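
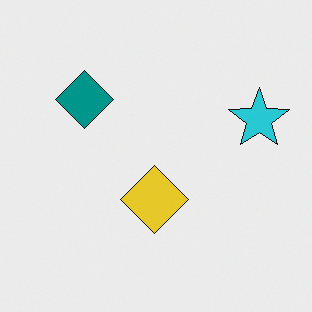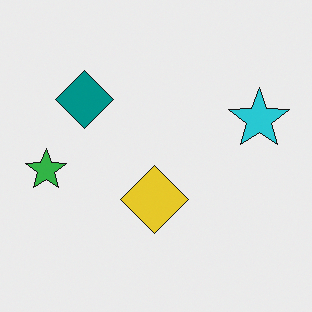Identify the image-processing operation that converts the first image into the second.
The second image is the first overlaid with an additional green star.

A green star appears in the second image that is absent from the first.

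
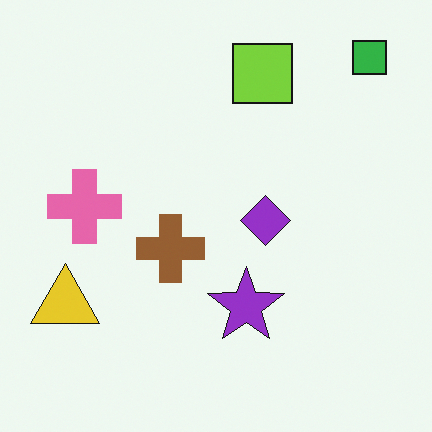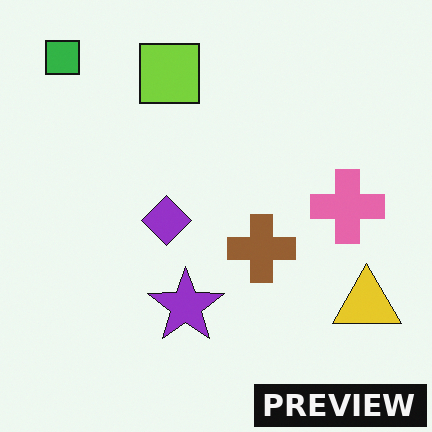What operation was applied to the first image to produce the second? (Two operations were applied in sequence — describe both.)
Flipped horizontally (left ↔ right), then watermarked with the text "PREVIEW" in the lower-right corner.

The green square is in the top-right of the first image and the top-left of the second — shapes on opposite sides of the vertical midline have swapped in a mirror flip. A dark label reading "PREVIEW" appears in the lower-right corner.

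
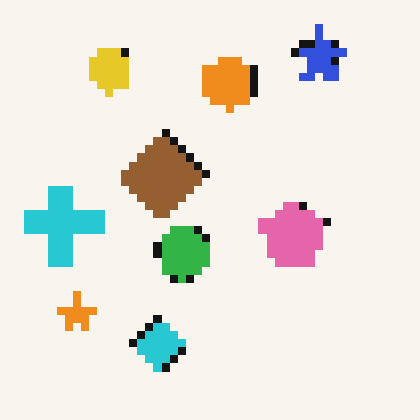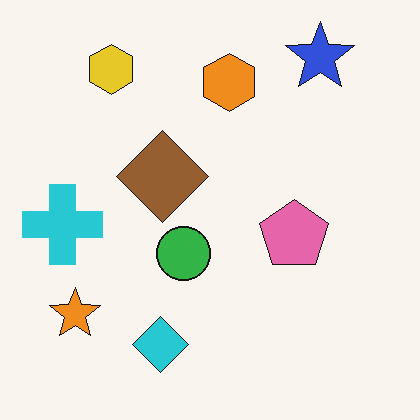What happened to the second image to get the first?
It was pixelated into visible square blocks.

Shapes are reduced to large square blocks; fine edges and outlines are lost — a downscale-then-upscale (mosaic) effect.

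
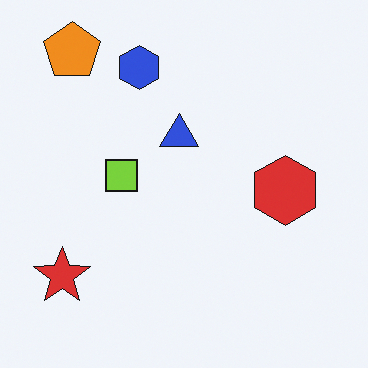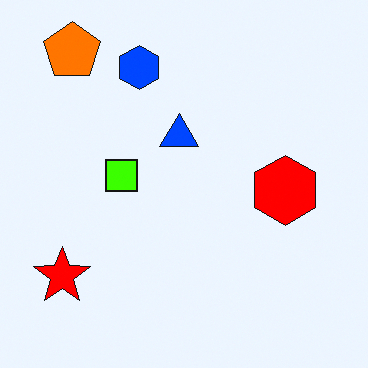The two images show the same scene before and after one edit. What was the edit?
The transformation is: made much more vivid (saturation change).

All colors are more vivid — a global saturation change.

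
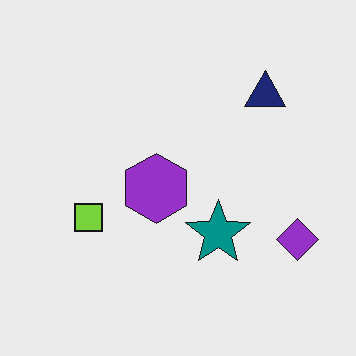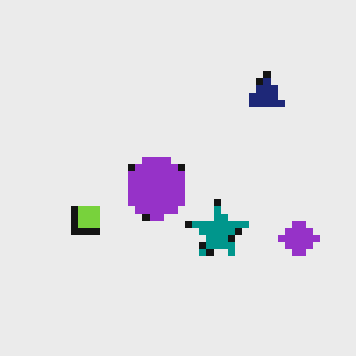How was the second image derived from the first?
This is the original image moderately pixelated.

Shapes are reduced to large square blocks; fine edges and outlines are lost — a downscale-then-upscale (mosaic) effect.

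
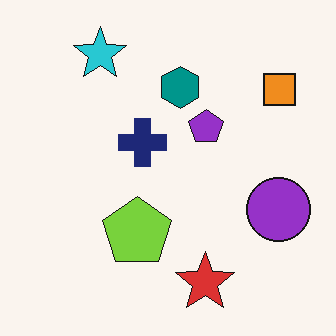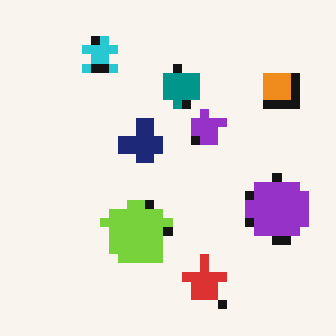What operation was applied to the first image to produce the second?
This is the original image coarsely pixelated.

Shapes are reduced to large square blocks; fine edges and outlines are lost — a downscale-then-upscale (mosaic) effect.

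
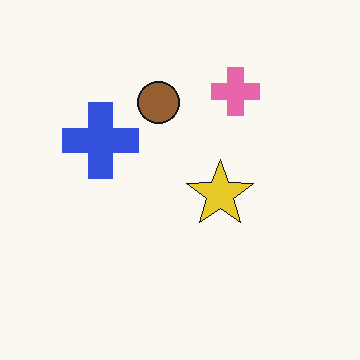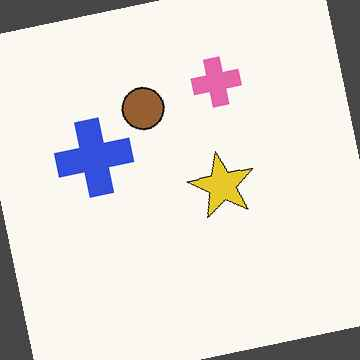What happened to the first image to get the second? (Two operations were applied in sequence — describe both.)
Rotated counter-clockwise by a slight angle, then JPEG-compressed with visible artifacts.

Every shape is tilted by the same angle and the image corners show triangular fill wedges — a whole-image rotation by a non-right angle. Blocky 8×8 compression artifacts appear around shape edges and the flat background shows ringing — characteristic JPEG degradation.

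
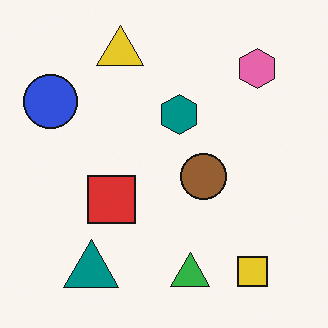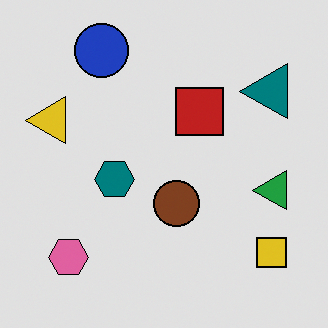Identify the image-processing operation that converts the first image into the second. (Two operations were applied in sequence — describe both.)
Transposed (reflected across the top-left ↔ bottom-right diagonal), then posterized to a reduced palette.

Shapes have swapped their row and column positions — what was in the top-right is now in the bottom-left — a diagonal reflection. Each flat color has snapped to a coarser quantized level — most visibly, the near-white background has dropped to a flat grey.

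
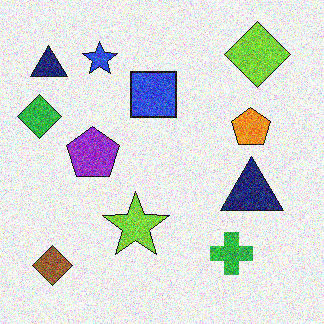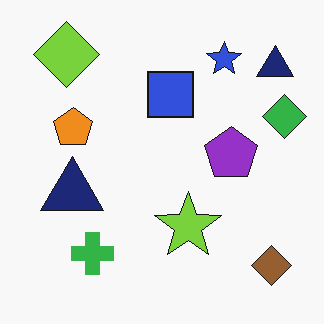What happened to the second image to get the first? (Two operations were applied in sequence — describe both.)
This is the original image degraded with heavy additive noise, then flipped horizontally (left ↔ right).

Random speckle covers the whole image, including the flat background. The green diamond is in the right of the second image and the left of the first — shapes on opposite sides of the vertical midline have swapped in a mirror flip.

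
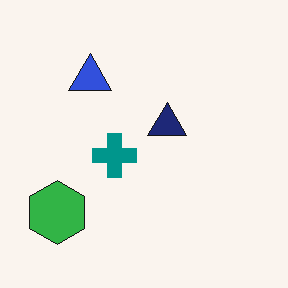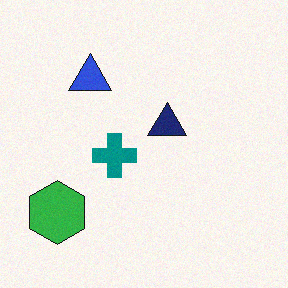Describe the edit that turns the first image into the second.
The second image is the first degraded with subtle gaussian noise.

Random speckle covers the whole image, including the flat background.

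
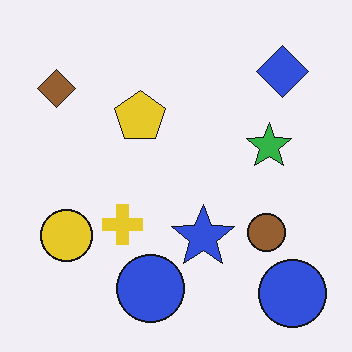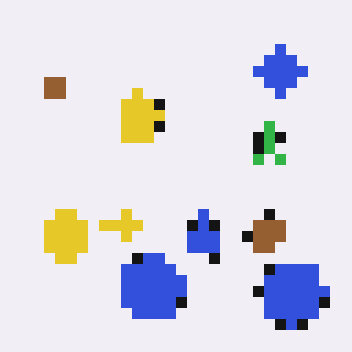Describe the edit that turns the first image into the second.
The second image is the first heavily pixelated into large blocks.

Shapes are reduced to large square blocks; fine edges and outlines are lost — a downscale-then-upscale (mosaic) effect.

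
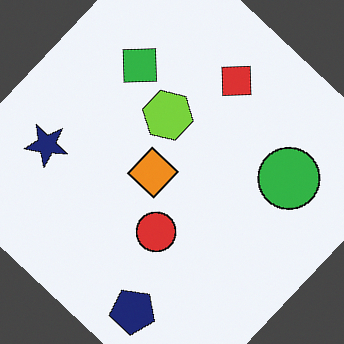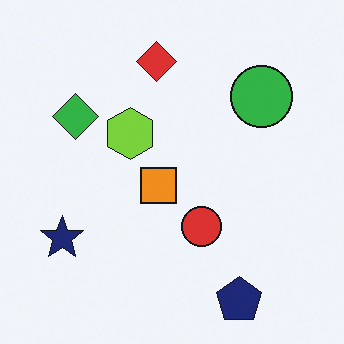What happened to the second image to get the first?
Rotated clockwise by a large amount — several tens of degrees.

Every shape is tilted by the same angle and the image corners show triangular fill wedges — a whole-image rotation by a non-right angle.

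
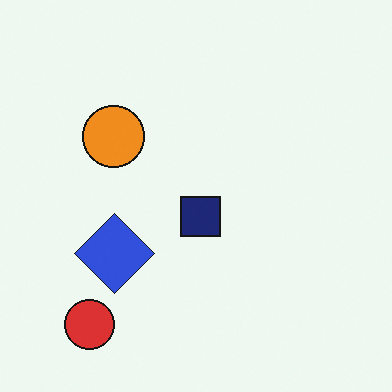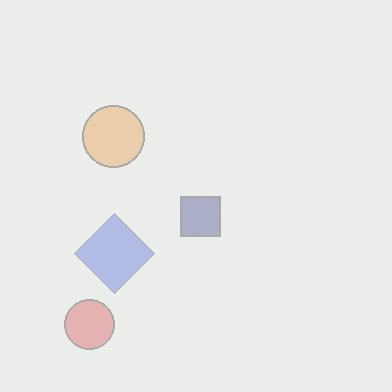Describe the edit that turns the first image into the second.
The transformation is: washed out (contrast reduced).

Tones are pushed toward mid-grey across the whole image — a global contrast change.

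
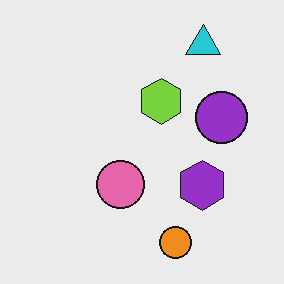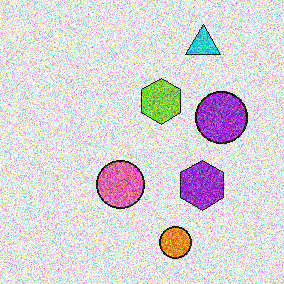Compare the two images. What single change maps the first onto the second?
This is the original image degraded with a thick layer of grain.

Random speckle covers the whole image, including the flat background.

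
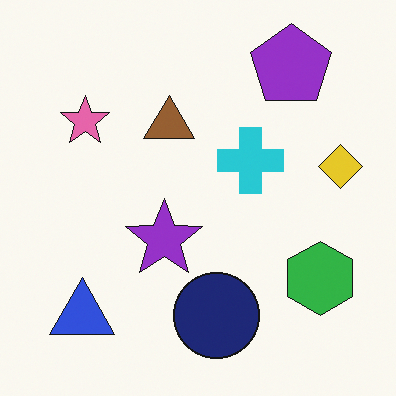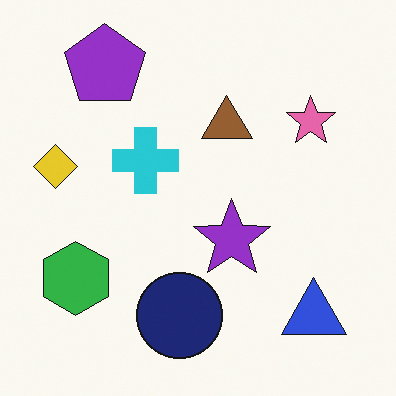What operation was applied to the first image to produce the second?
Flipped horizontally (left ↔ right).

The yellow diamond is in the right of the first image and the left of the second — shapes on opposite sides of the vertical midline have swapped in a mirror flip.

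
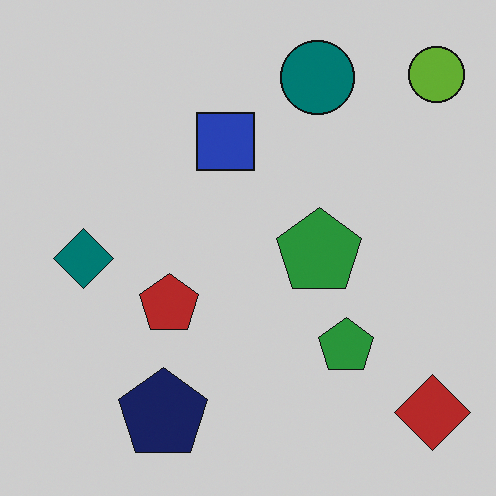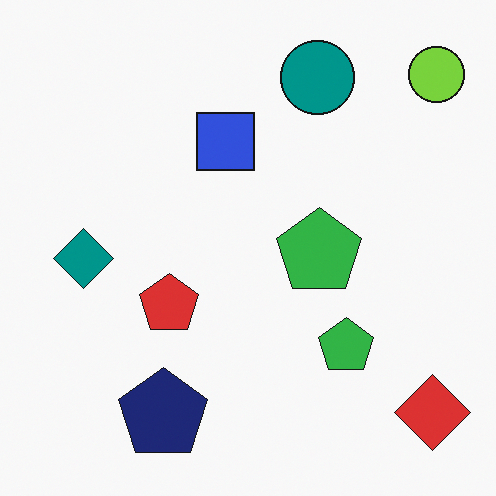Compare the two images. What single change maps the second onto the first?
It was darkened a little.

Every pixel — background and shapes alike — is uniformly darkened.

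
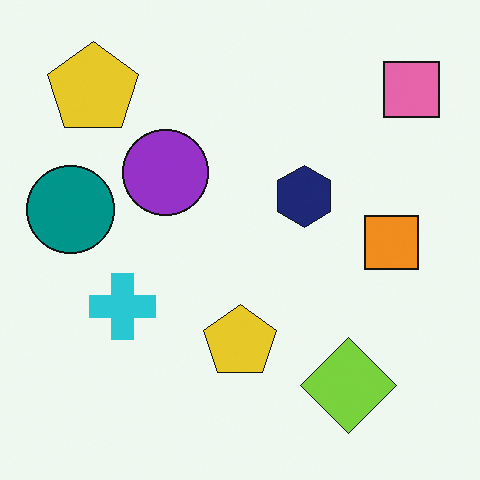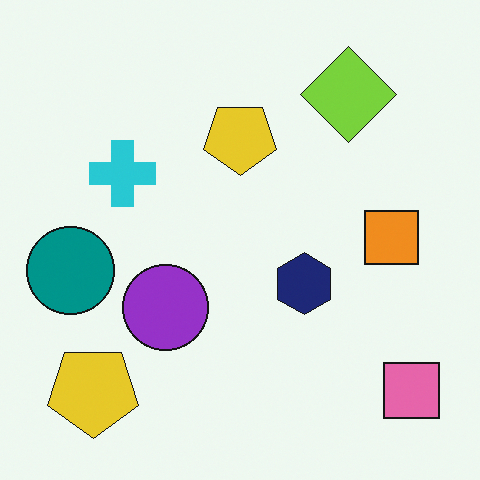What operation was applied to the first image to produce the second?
The transformation is: flipped vertically (top ↔ bottom).

The pink square is in the top-right of the first image and the bottom-right of the second — shapes on opposite sides of the horizontal midline have swapped in a mirror flip.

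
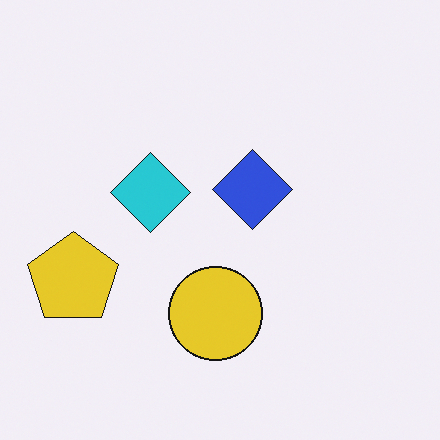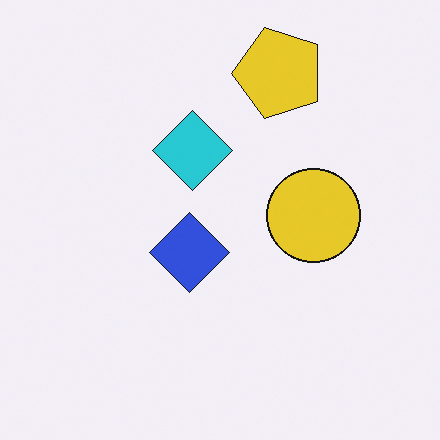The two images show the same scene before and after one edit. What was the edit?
The image was transposed (reflected across the top-left ↔ bottom-right diagonal).

Shapes have swapped their row and column positions — what was in the top-right is now in the bottom-left — a diagonal reflection.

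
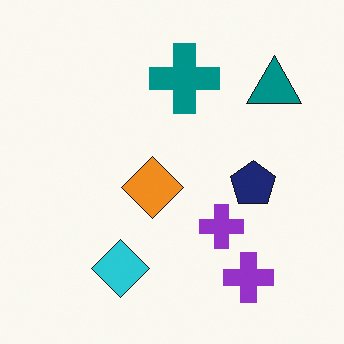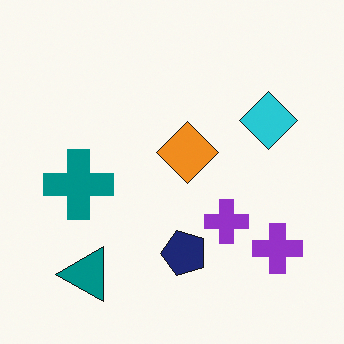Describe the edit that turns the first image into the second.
This is the original image transposed (reflected across the top-left ↔ bottom-right diagonal).

Shapes have swapped their row and column positions — what was in the top-right is now in the bottom-left — a diagonal reflection.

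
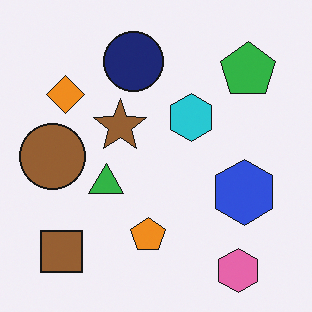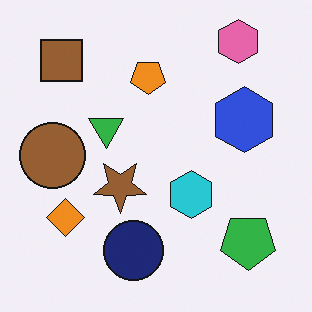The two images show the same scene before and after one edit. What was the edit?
The second image is the first flipped vertically (top ↔ bottom).

The pink hexagon is in the bottom-right of the first image and the top-right of the second — shapes on opposite sides of the horizontal midline have swapped in a mirror flip.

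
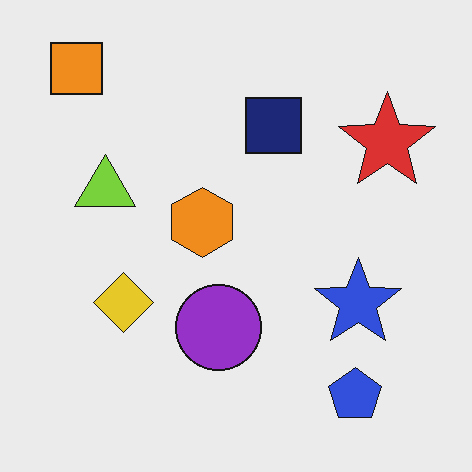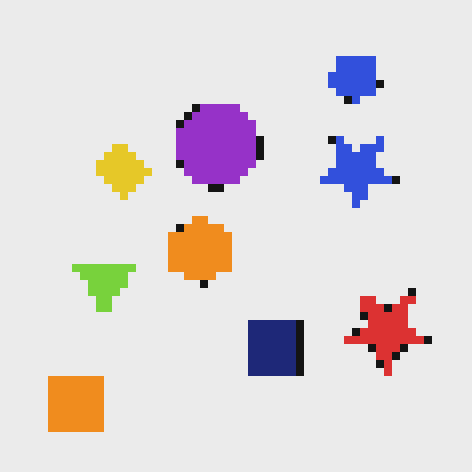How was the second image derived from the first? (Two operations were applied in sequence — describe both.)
The second image is the first pixelated into visible square blocks, then flipped vertically (top ↔ bottom).

Shapes are reduced to large square blocks; fine edges and outlines are lost — a downscale-then-upscale (mosaic) effect. The orange square is in the top-left of the first image and the bottom-left of the second — shapes on opposite sides of the horizontal midline have swapped in a mirror flip.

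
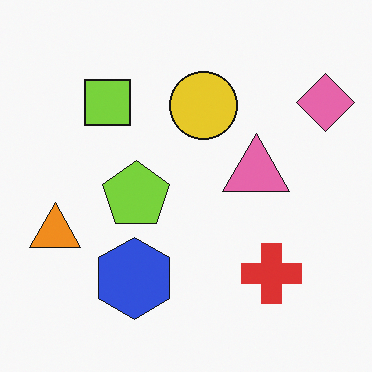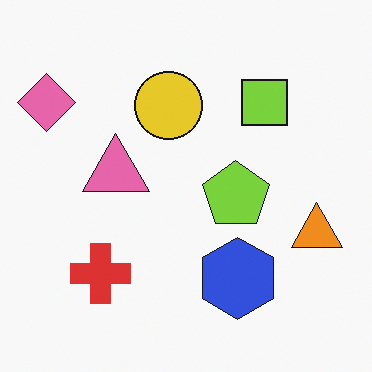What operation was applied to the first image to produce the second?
This is the original image flipped horizontally (left ↔ right).

The pink diamond is in the top-right of the first image and the top-left of the second — shapes on opposite sides of the vertical midline have swapped in a mirror flip.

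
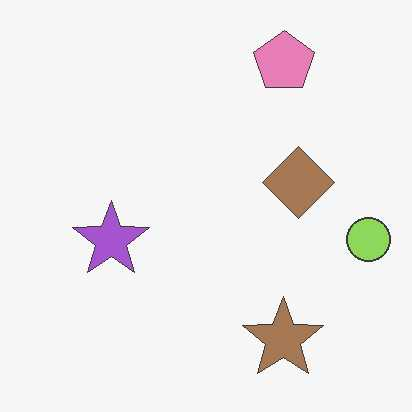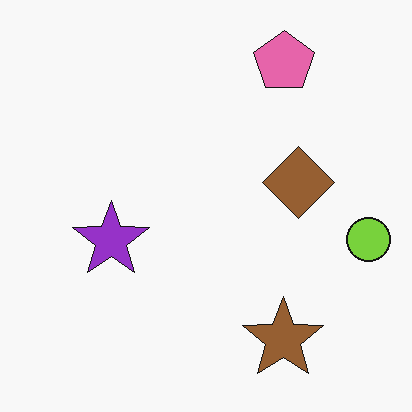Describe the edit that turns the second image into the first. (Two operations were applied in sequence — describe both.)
The first image is the second given slightly reduced contrast, then JPEG-compressed with visible artifacts.

Tones are pushed toward mid-grey across the whole image — a global contrast change. Blocky 8×8 compression artifacts appear around shape edges and the flat background shows ringing — characteristic JPEG degradation.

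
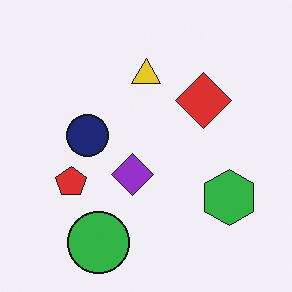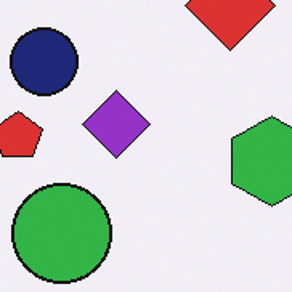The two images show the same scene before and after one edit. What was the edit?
The second image is the first cropped to a modestly smaller region and rescaled.

The visible shapes are larger and the field of view is narrower; shapes near the original edges may be partly or wholly outside the frame — a crop-and-rescale.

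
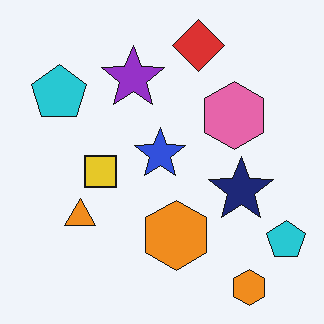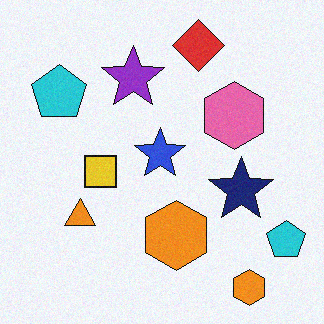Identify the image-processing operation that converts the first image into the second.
The transformation is: degraded with subtle gaussian noise.

Random speckle covers the whole image, including the flat background.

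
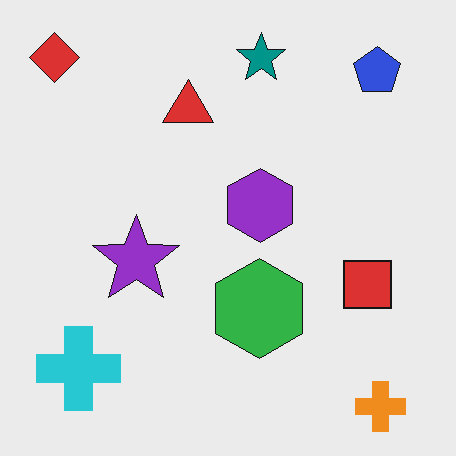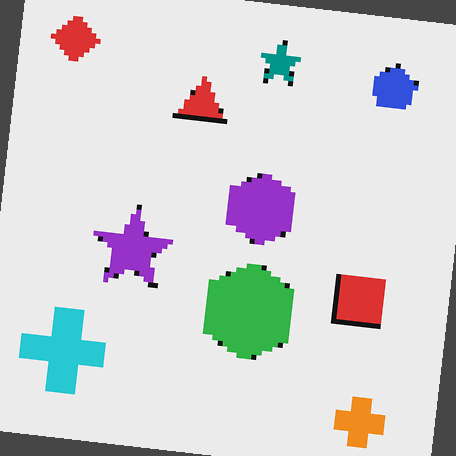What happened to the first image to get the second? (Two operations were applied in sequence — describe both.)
The transformation is: mildly pixelated, then rotated clockwise by a slight angle.

Shapes are reduced to large square blocks; fine edges and outlines are lost — a downscale-then-upscale (mosaic) effect. Every shape is tilted by the same angle and the image corners show triangular fill wedges — a whole-image rotation by a non-right angle.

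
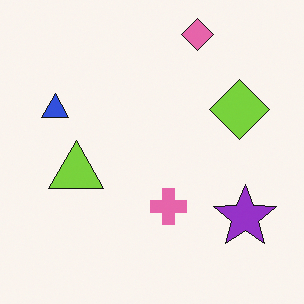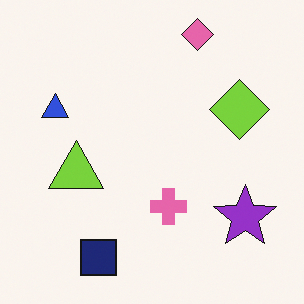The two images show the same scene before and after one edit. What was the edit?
This is the original image overlaid with an additional navy square.

A navy square appears in the second image that is absent from the first.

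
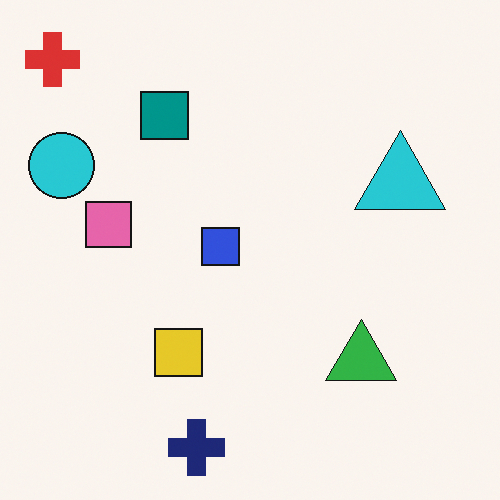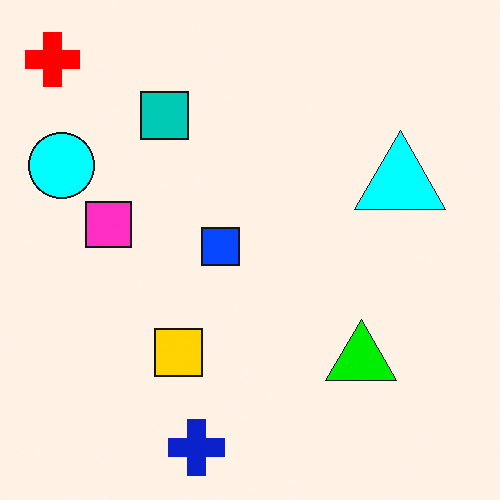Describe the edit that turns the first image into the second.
Heavily oversaturated.

All colors are more vivid — a global saturation change.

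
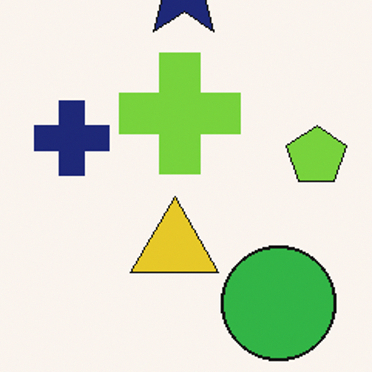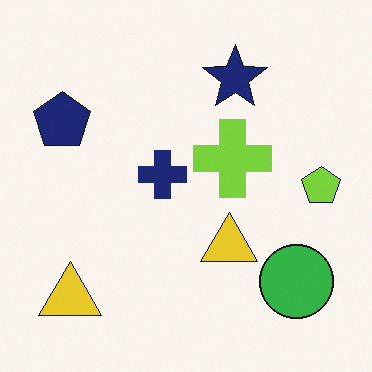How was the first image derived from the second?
Cropped to a modestly smaller region and rescaled.

The visible shapes are larger and the field of view is narrower; shapes near the original edges may be partly or wholly outside the frame — a crop-and-rescale.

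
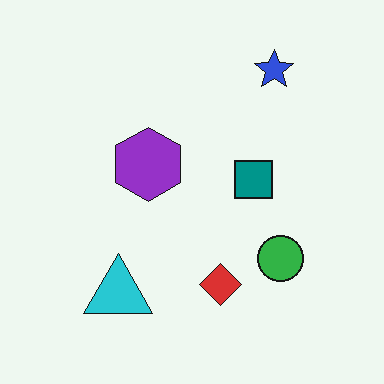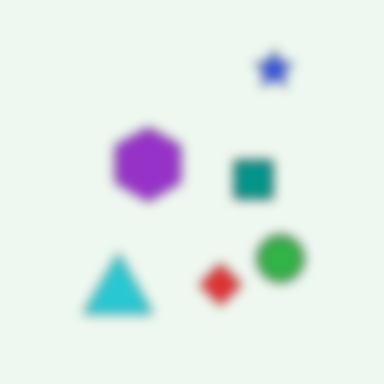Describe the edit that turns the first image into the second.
This is the original image strongly gaussian-blurred.

Shape edges and outlines are uniformly softened across the whole image.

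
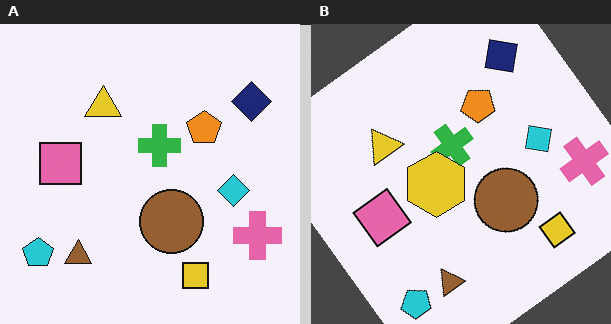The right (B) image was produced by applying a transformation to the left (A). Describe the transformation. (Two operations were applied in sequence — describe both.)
It was rotated counter-clockwise by a large amount — several tens of degrees, then overlaid with an additional yellow hexagon.

Every shape is tilted by the same angle and the image corners show triangular fill wedges — a whole-image rotation by a non-right angle. A yellow hexagon appears in the right (B) image that is absent from the left (A).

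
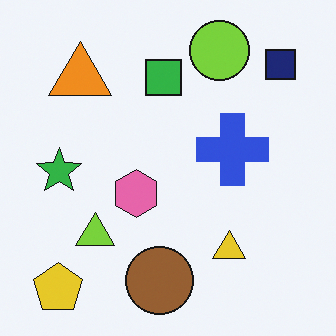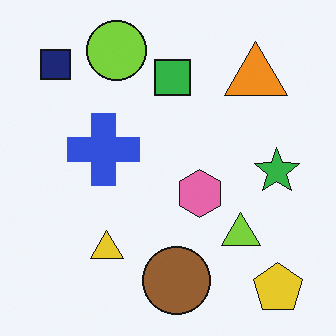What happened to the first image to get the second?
The second image is the first flipped horizontally (left ↔ right).

The navy square is in the top-right of the first image and the top-left of the second — shapes on opposite sides of the vertical midline have swapped in a mirror flip.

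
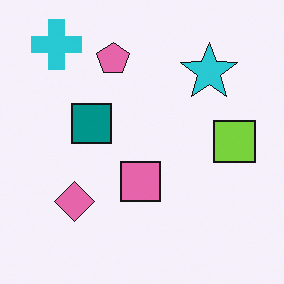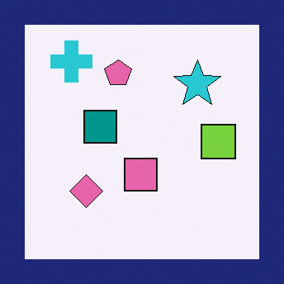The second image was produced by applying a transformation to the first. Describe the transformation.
The second image is the first framed with a navy border.

A solid navy frame runs around the edge of the second image, with the content slightly shrunk inside it.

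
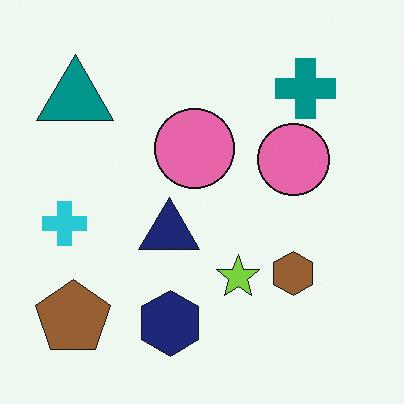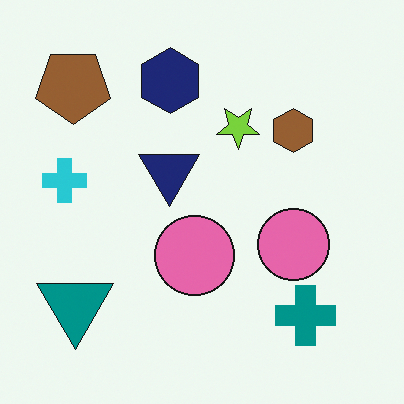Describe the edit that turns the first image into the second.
The second image is the first flipped vertically (top ↔ bottom).

The navy hexagon is in the bottom of the first image and the top of the second — shapes on opposite sides of the horizontal midline have swapped in a mirror flip.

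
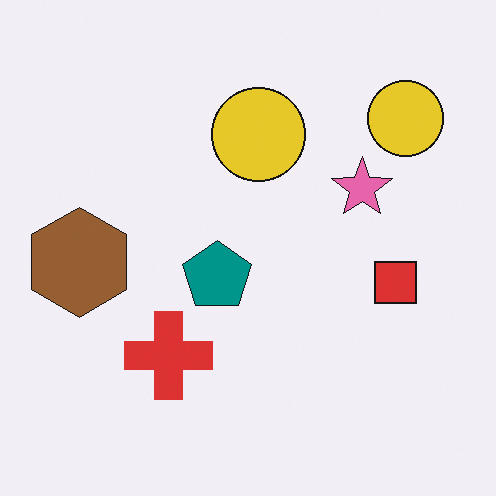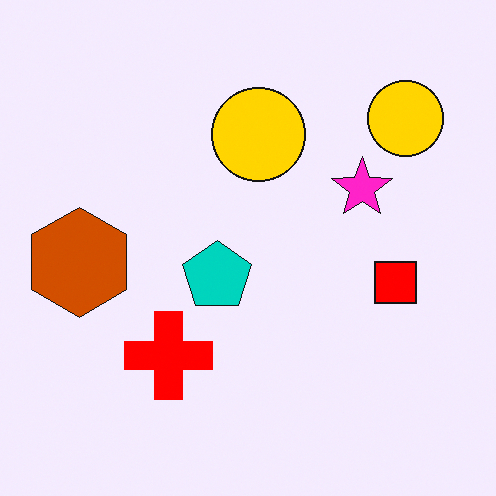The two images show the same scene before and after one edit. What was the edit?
It was heavily oversaturated.

All colors are more vivid — a global saturation change.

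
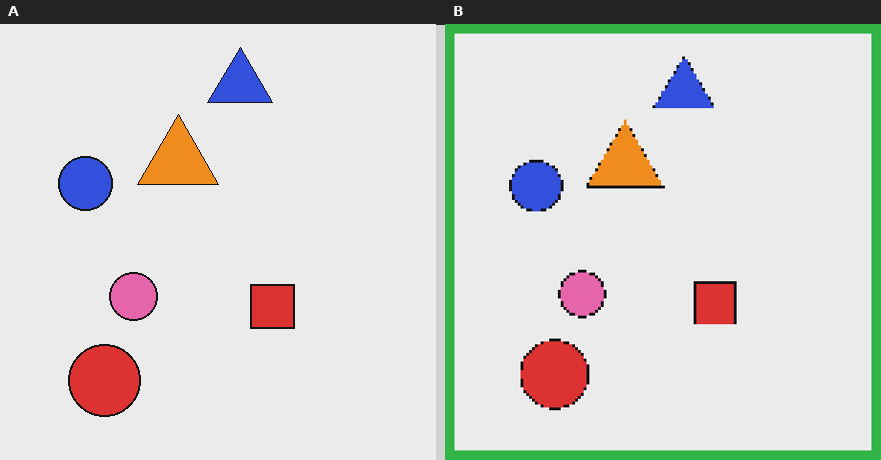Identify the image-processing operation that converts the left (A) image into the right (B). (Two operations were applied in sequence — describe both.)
Mildly pixelated, then framed with a green border.

Shapes are reduced to large square blocks; fine edges and outlines are lost — a downscale-then-upscale (mosaic) effect. A solid green frame runs around the edge of the right (B) image, with the content slightly shrunk inside it.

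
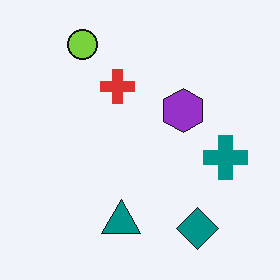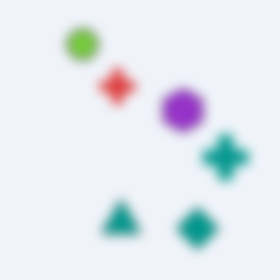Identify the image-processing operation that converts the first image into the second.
It was heavily blurred.

Shape edges and outlines are uniformly softened across the whole image.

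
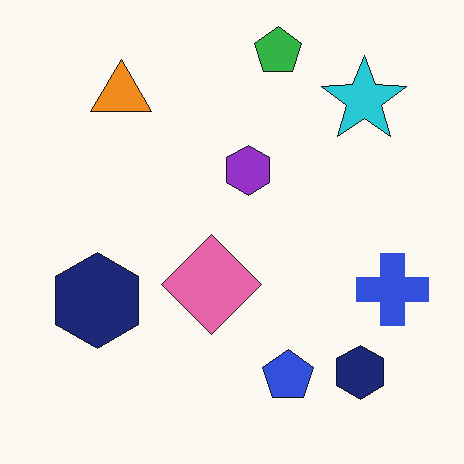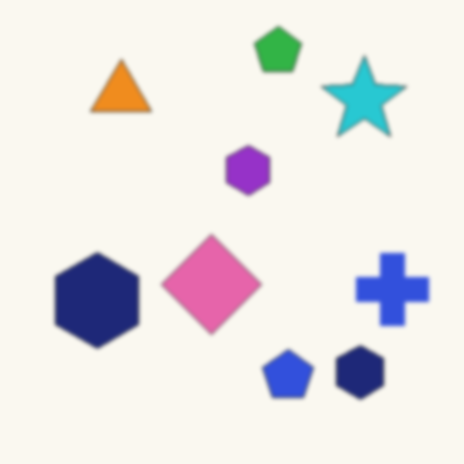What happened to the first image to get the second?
The transformation is: slightly softened.

Shape edges and outlines are uniformly softened across the whole image.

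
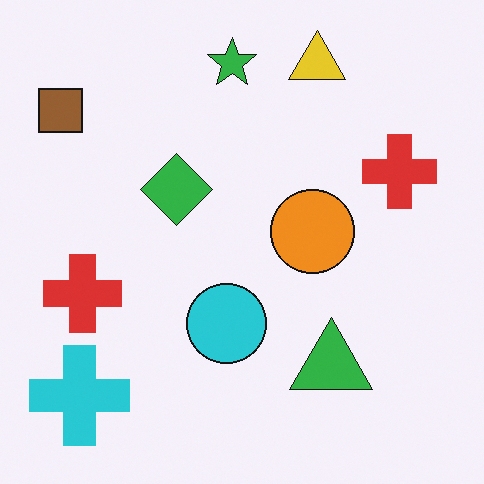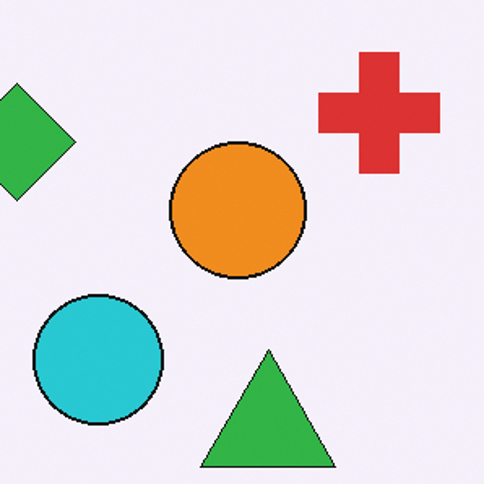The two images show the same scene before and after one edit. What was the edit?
The second image is the first cropped tightly and scaled back up.

The visible shapes are larger and the field of view is narrower; shapes near the original edges may be partly or wholly outside the frame — a crop-and-rescale.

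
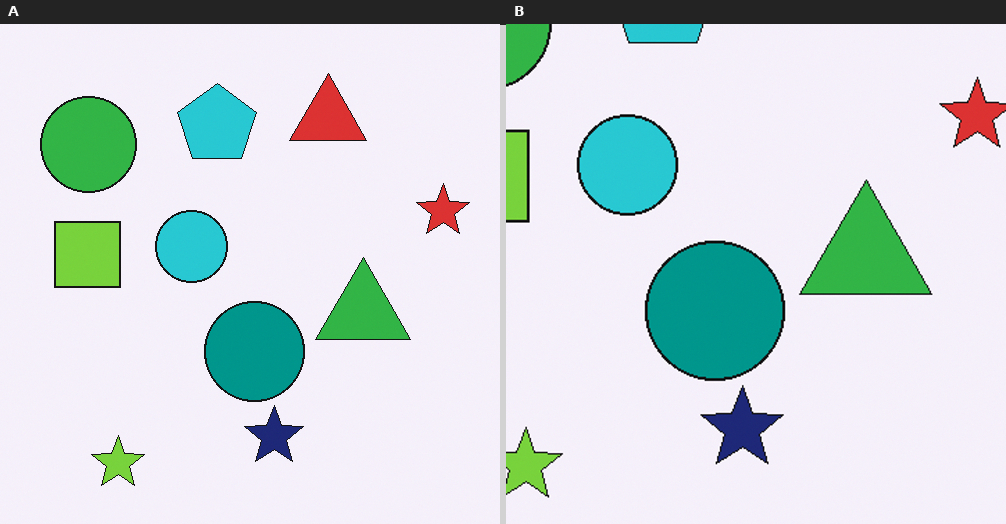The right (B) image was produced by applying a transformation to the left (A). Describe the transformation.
It was cropped slightly and scaled back up.

The visible shapes are larger and the field of view is narrower; shapes near the original edges may be partly or wholly outside the frame — a crop-and-rescale.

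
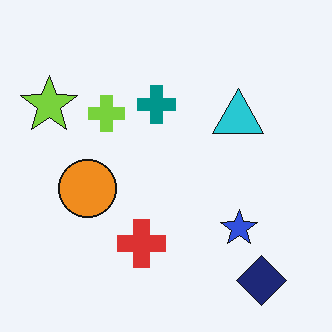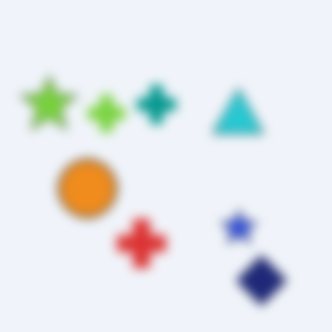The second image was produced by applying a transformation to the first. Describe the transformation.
The image was heavily blurred.

Shape edges and outlines are uniformly softened across the whole image.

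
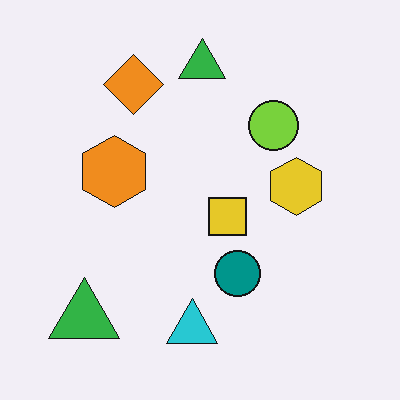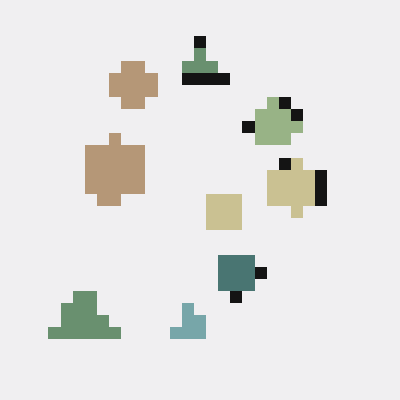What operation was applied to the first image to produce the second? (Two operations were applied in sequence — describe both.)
The second image is the first made much more muted (saturation change), then coarsely pixelated.

All colors are more muted and greyish — a global saturation change. Shapes are reduced to large square blocks; fine edges and outlines are lost — a downscale-then-upscale (mosaic) effect.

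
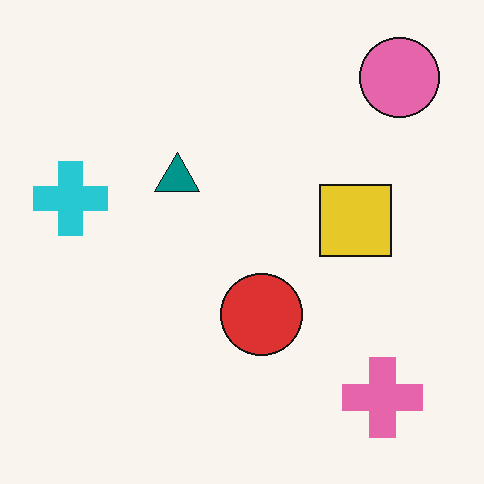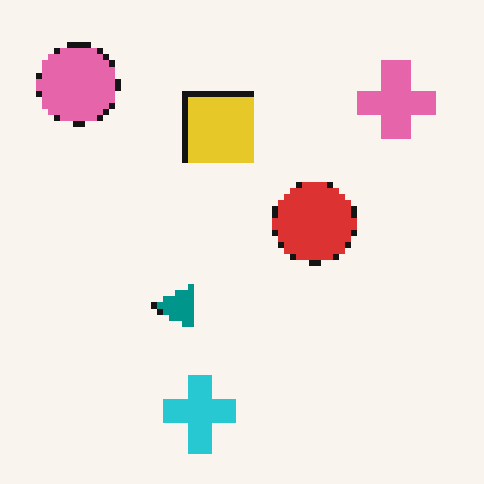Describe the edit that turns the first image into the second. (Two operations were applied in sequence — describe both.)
Rotated 90° counter-clockwise, then pixelated into visible square blocks.

The pink circle sits in the top-right of the first image and the top-left of the second — consistent with a whole-image 90° counter-clockwise rotation. Shapes are reduced to large square blocks; fine edges and outlines are lost — a downscale-then-upscale (mosaic) effect.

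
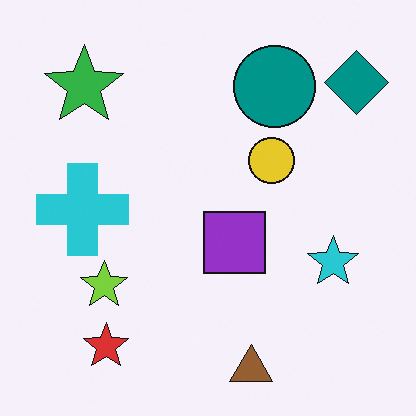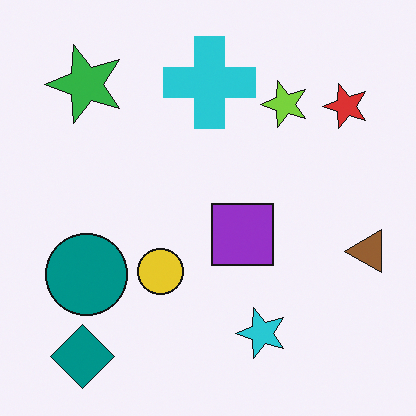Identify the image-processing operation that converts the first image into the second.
The image was transposed (reflected across the top-left ↔ bottom-right diagonal).

Shapes have swapped their row and column positions — what was in the top-right is now in the bottom-left — a diagonal reflection.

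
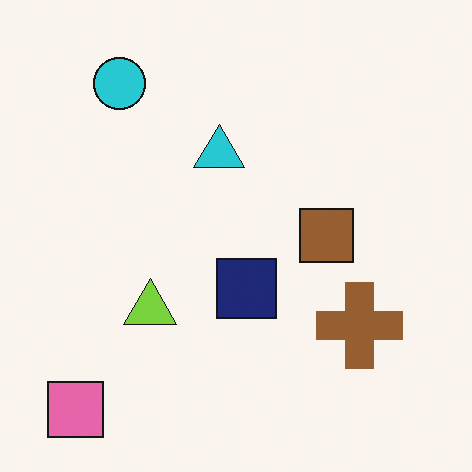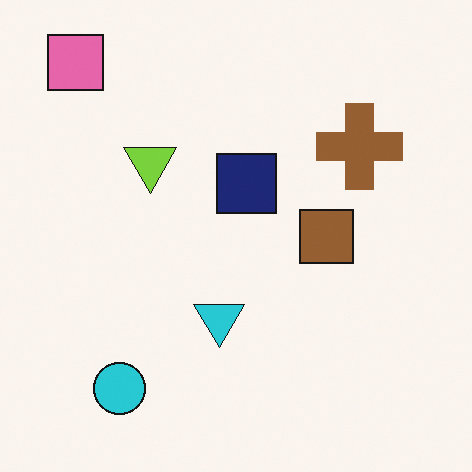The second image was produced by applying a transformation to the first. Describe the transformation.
The image was flipped vertically (top ↔ bottom).

The pink square is in the bottom-left of the first image and the top-left of the second — shapes on opposite sides of the horizontal midline have swapped in a mirror flip.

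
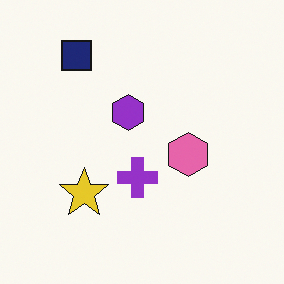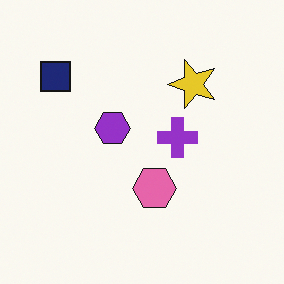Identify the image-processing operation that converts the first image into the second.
The image was transposed (reflected across the top-left ↔ bottom-right diagonal).

Shapes have swapped their row and column positions — what was in the top-right is now in the bottom-left — a diagonal reflection.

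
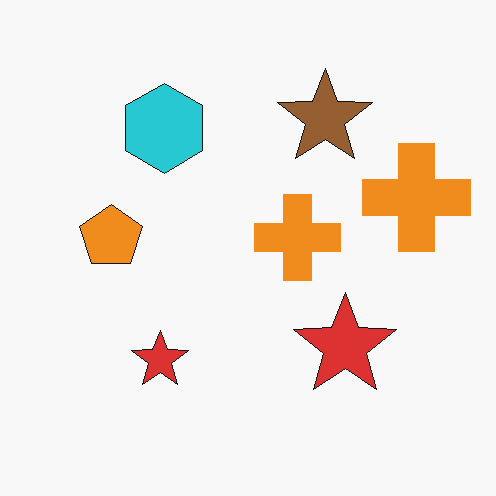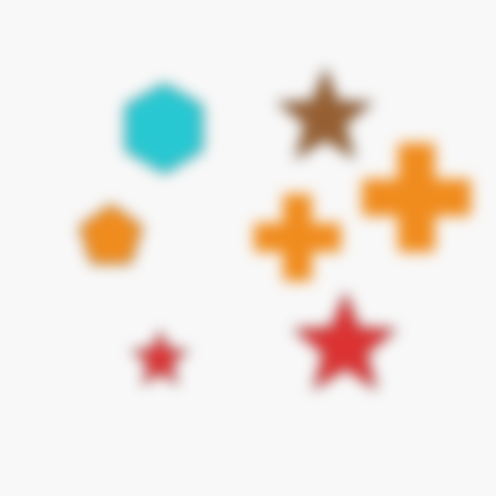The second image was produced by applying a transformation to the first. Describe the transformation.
This is the original image strongly gaussian-blurred.

Shape edges and outlines are uniformly softened across the whole image.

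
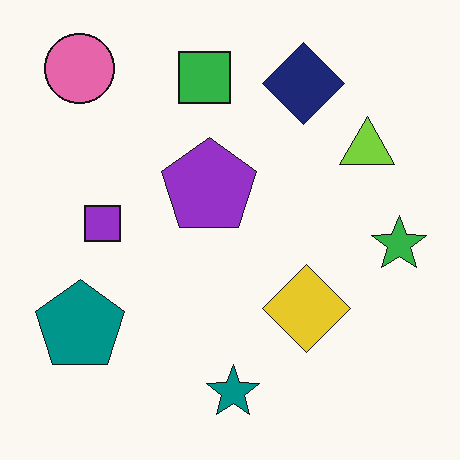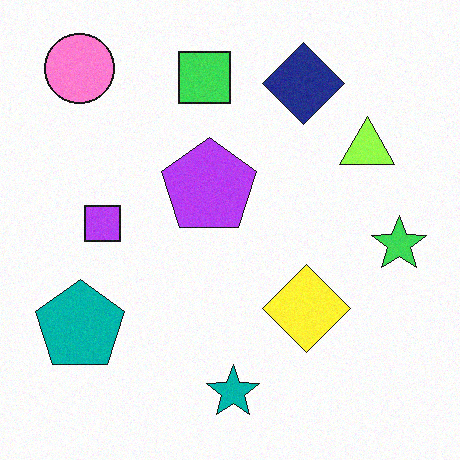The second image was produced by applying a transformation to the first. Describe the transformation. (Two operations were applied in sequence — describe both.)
The image was brightened a little, then degraded with light additive noise.

Every pixel — background and shapes alike — is uniformly brightened. Random speckle covers the whole image, including the flat background.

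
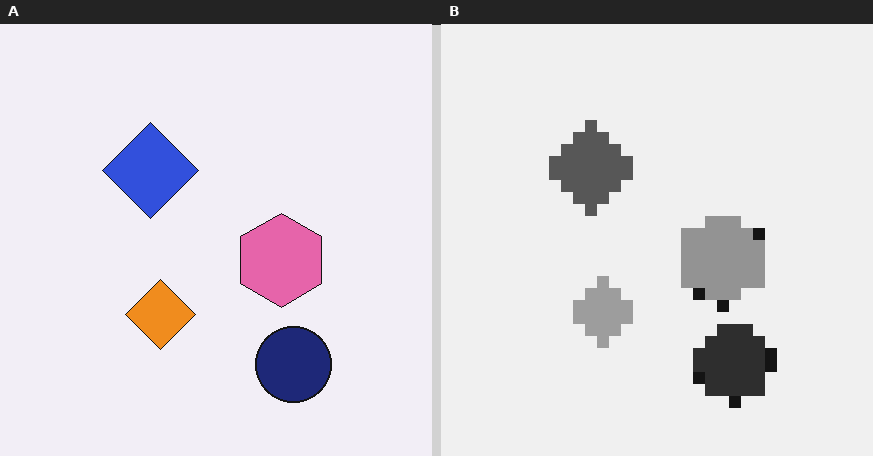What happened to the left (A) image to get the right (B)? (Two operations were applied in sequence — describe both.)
This is the original image converted to grayscale, then coarsely pixelated.

All color is removed — every shape is now a shade of grey. Shapes are reduced to large square blocks; fine edges and outlines are lost — a downscale-then-upscale (mosaic) effect.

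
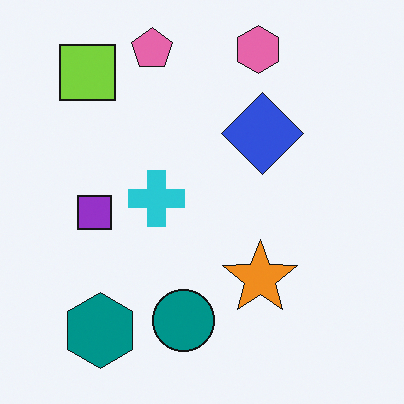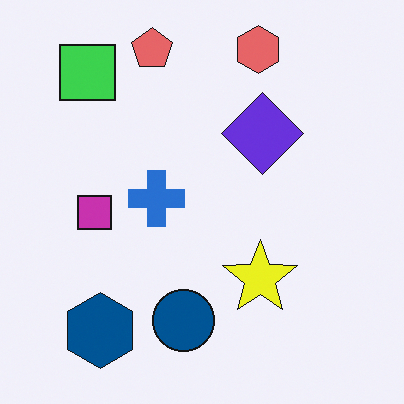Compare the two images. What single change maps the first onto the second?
Hue-shifted by a small amount.

Every shape's color has rotated by the same amount around the hue wheel — a uniform hue shift.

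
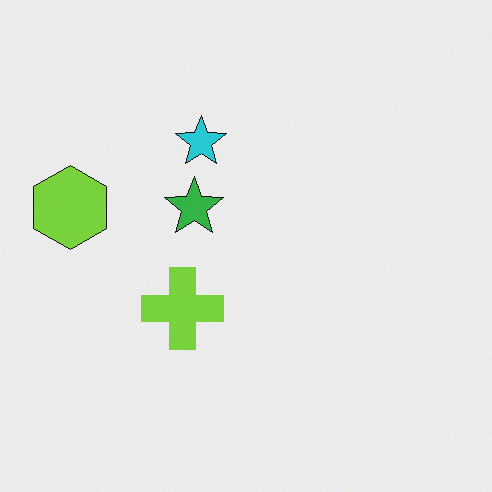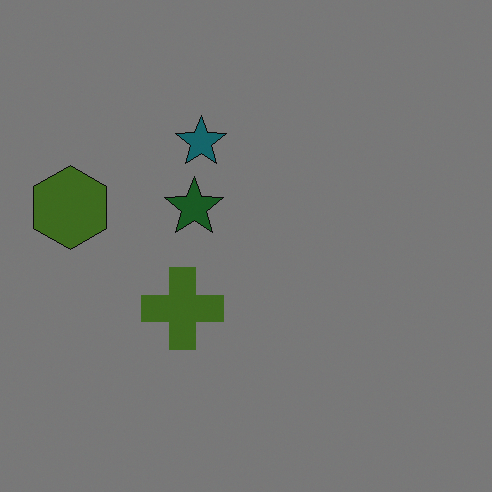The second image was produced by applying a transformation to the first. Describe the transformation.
The second image is the first darkened a lot.

Every pixel — background and shapes alike — is uniformly darkened.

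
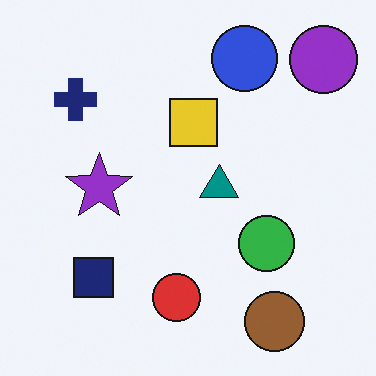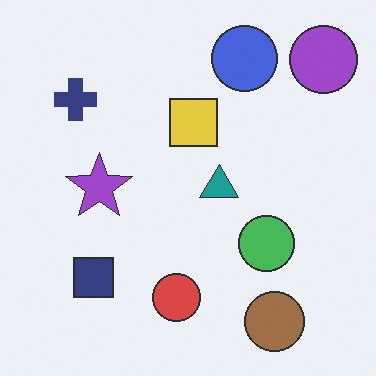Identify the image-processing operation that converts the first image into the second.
It was given slightly reduced contrast.

Tones are pushed toward mid-grey across the whole image — a global contrast change.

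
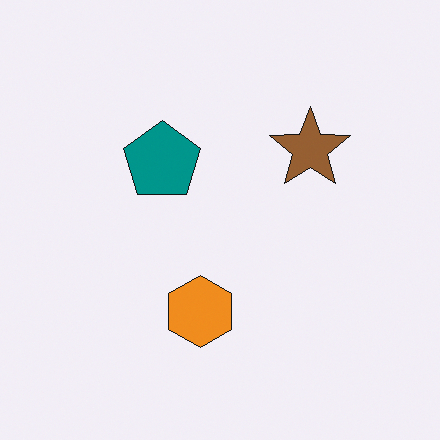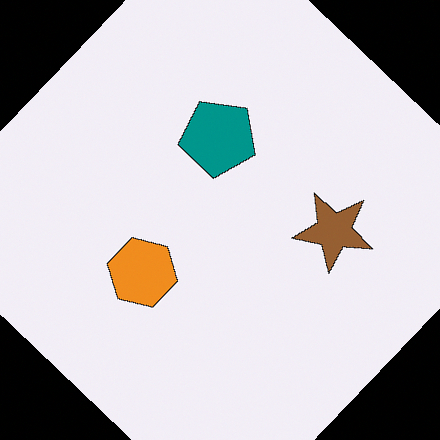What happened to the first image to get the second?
The second image is the first rotated clockwise by a large amount — several tens of degrees.

Every shape is tilted by the same angle and the image corners show triangular fill wedges — a whole-image rotation by a non-right angle.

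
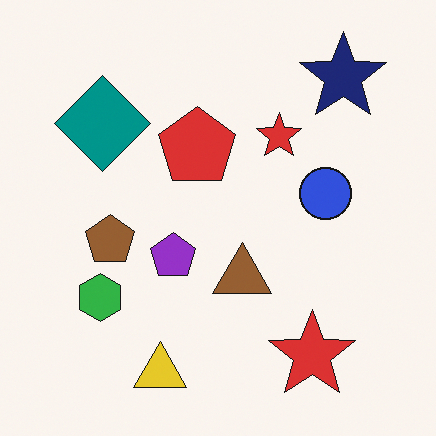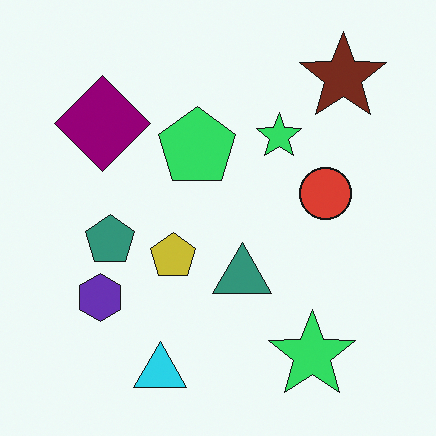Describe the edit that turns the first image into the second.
This is the original image hue-shifted noticeably.

Every shape's color has rotated by the same amount around the hue wheel — a uniform hue shift.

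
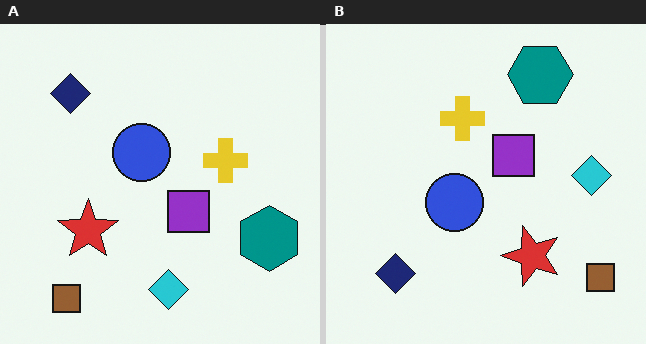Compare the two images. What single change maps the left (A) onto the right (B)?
It was rotated 90° counter-clockwise.

The brown square sits in the bottom-left of the left (A) image and the bottom-right of the right (B) — consistent with a whole-image 90° counter-clockwise rotation.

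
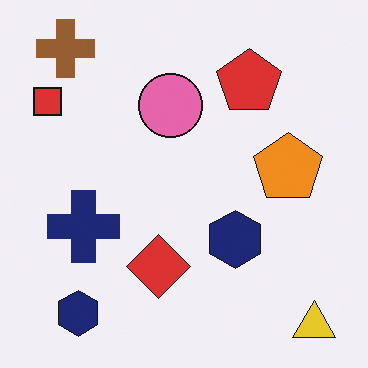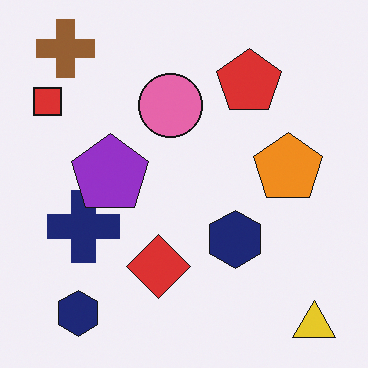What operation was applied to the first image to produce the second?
It was overlaid with an additional purple pentagon.

A purple pentagon appears in the second image that is absent from the first.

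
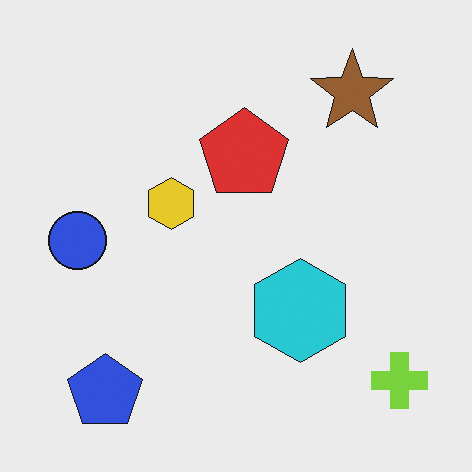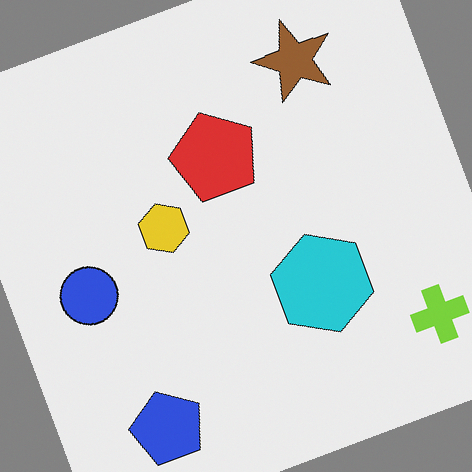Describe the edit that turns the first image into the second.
The second image is the first rotated counter-clockwise by a clearly visible amount.

Every shape is tilted by the same angle and the image corners show triangular fill wedges — a whole-image rotation by a non-right angle.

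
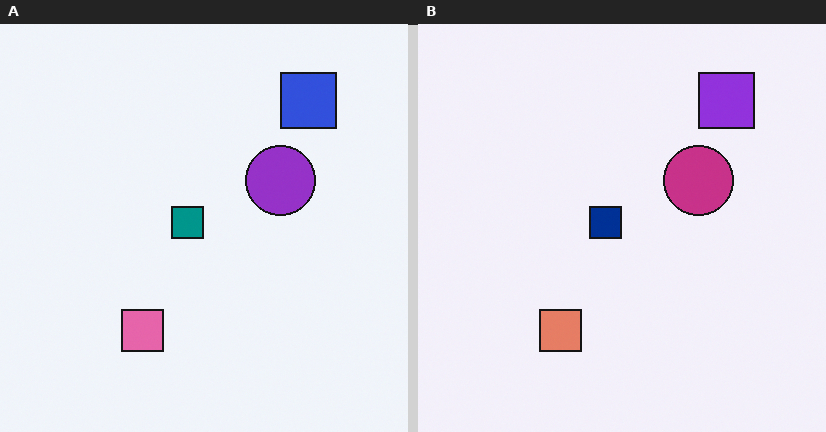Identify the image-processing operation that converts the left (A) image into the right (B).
The transformation is: hue-shifted slightly.

Every shape's color has rotated by the same amount around the hue wheel — a uniform hue shift.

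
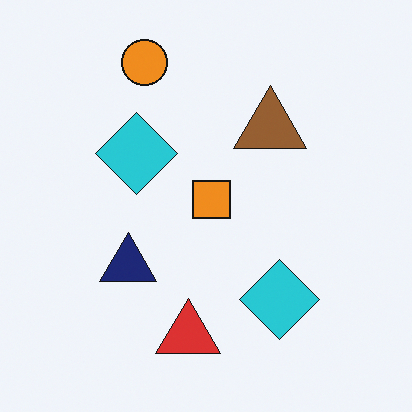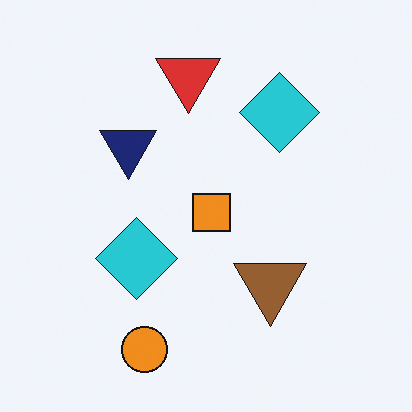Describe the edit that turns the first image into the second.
This is the original image flipped vertically (top ↔ bottom).

The orange circle is in the top of the first image and the bottom of the second — shapes on opposite sides of the horizontal midline have swapped in a mirror flip.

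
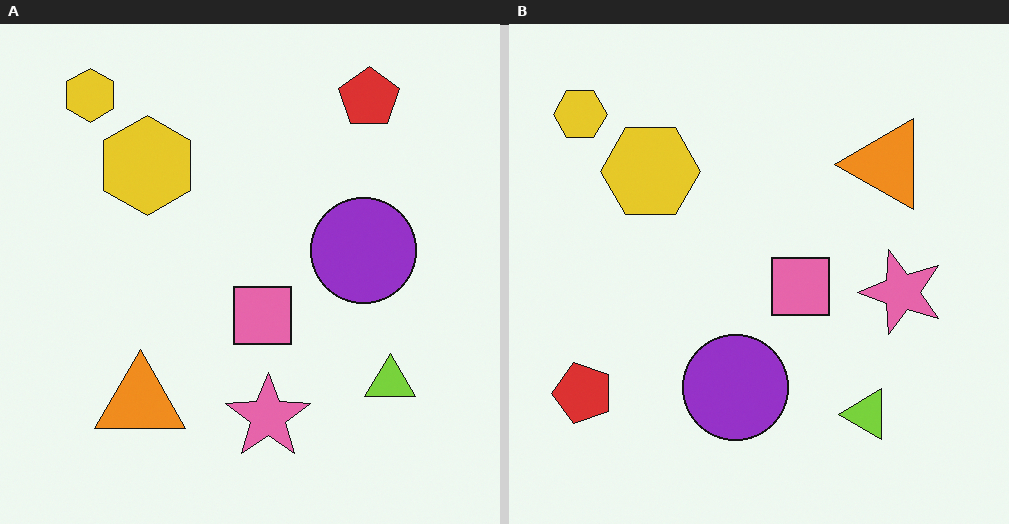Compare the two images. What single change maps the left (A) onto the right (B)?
The right (B) image is the left (A) transposed (reflected across the top-left ↔ bottom-right diagonal).

Shapes have swapped their row and column positions — what was in the top-right is now in the bottom-left — a diagonal reflection.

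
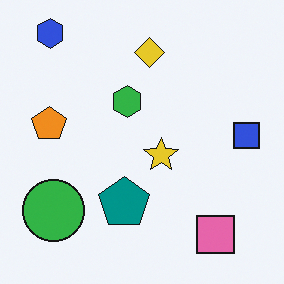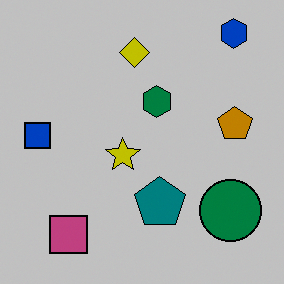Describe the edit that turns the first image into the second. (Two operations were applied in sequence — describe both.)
The transformation is: flipped horizontally (left ↔ right), then heavily posterized to just a handful of flat colors.

The blue square is in the right of the first image and the left of the second — shapes on opposite sides of the vertical midline have swapped in a mirror flip. Each flat color has snapped to a coarser quantized level — most visibly, the near-white background has dropped to a flat grey.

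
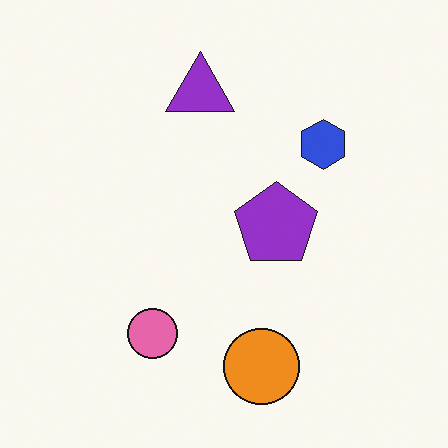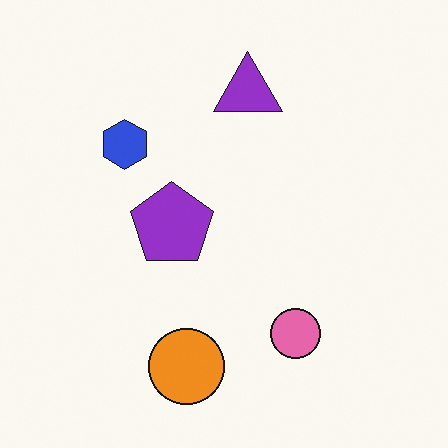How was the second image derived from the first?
This is the original image flipped horizontally (left ↔ right).

The blue hexagon is in the top-right of the first image and the top-left of the second — shapes on opposite sides of the vertical midline have swapped in a mirror flip.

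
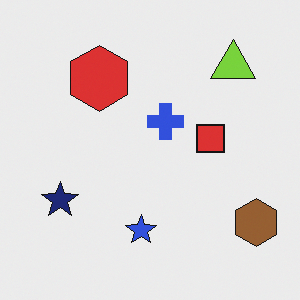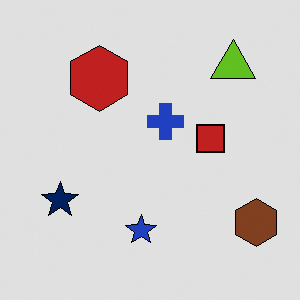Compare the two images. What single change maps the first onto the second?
The second image is the first moderately posterized.

Each flat color has snapped to a coarser quantized level — most visibly, the near-white background has dropped to a flat grey.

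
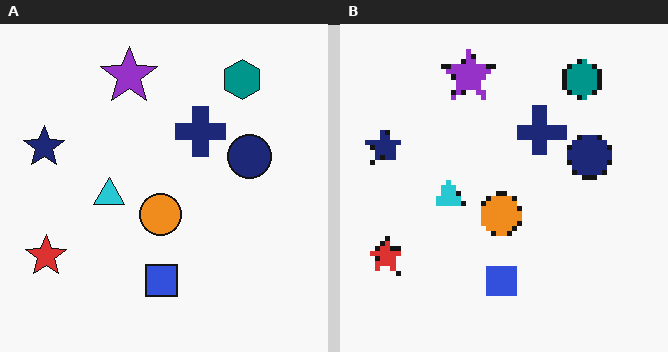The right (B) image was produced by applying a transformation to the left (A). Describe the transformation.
Lightly pixelated (a mild mosaic effect).

Shapes are reduced to large square blocks; fine edges and outlines are lost — a downscale-then-upscale (mosaic) effect.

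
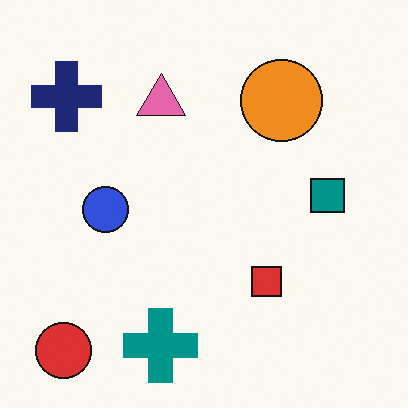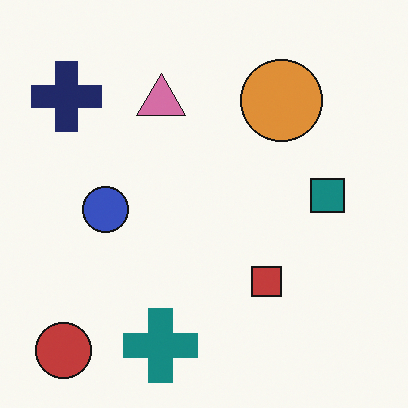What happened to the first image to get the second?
The second image is the first slightly desaturated.

All colors are more muted and greyish — a global saturation change.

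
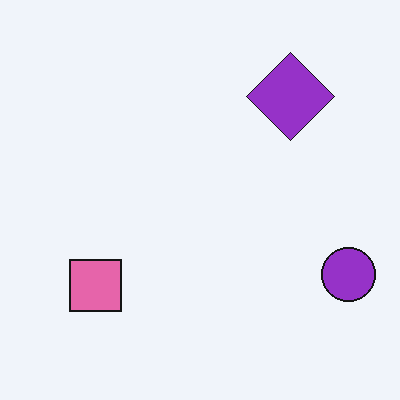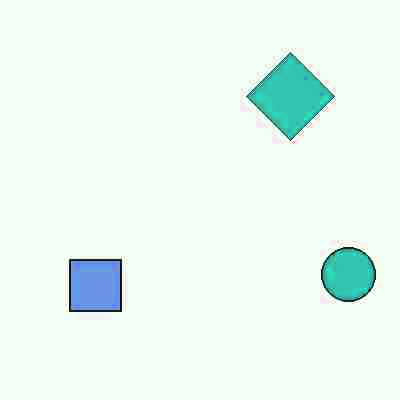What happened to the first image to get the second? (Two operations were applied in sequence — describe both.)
The transformation is: heavily JPEG-compressed with obvious blocking artifacts, then hue-shifted by a large amount.

Blocky 8×8 compression artifacts appear around shape edges and the flat background shows ringing — characteristic JPEG degradation. Every shape's color has rotated by the same amount around the hue wheel — a uniform hue shift.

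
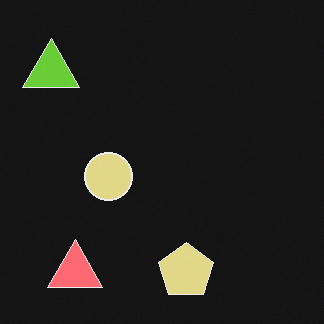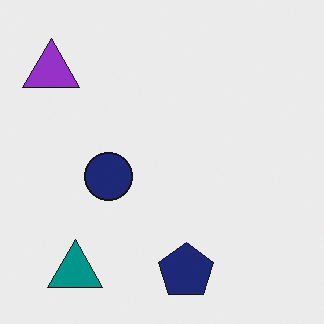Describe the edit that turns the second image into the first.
It was color-inverted (negative).

The light background has become dark and every shape's color is its complement — a photographic negative.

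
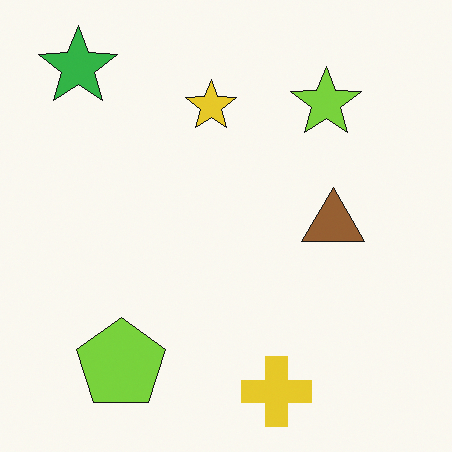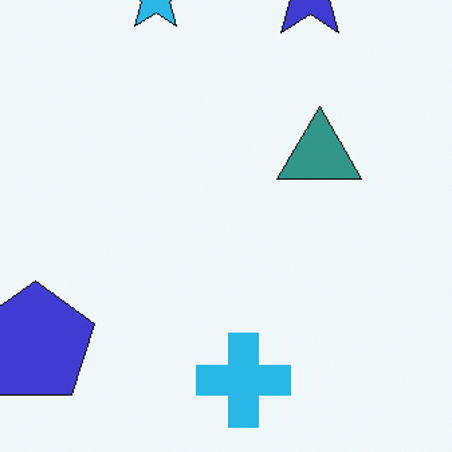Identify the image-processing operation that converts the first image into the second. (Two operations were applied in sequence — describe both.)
The image was cropped slightly and scaled back up, then hue-shifted by a moderate amount.

The visible shapes are larger and the field of view is narrower; shapes near the original edges may be partly or wholly outside the frame — a crop-and-rescale. Every shape's color has rotated by the same amount around the hue wheel — a uniform hue shift.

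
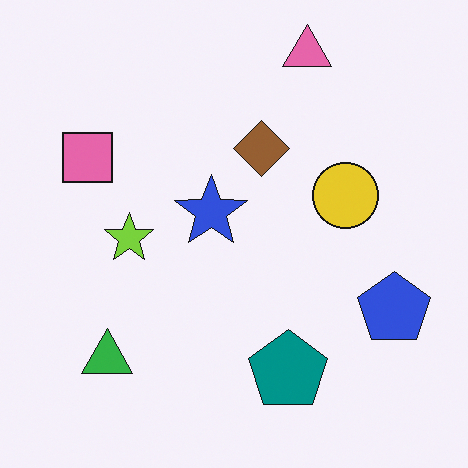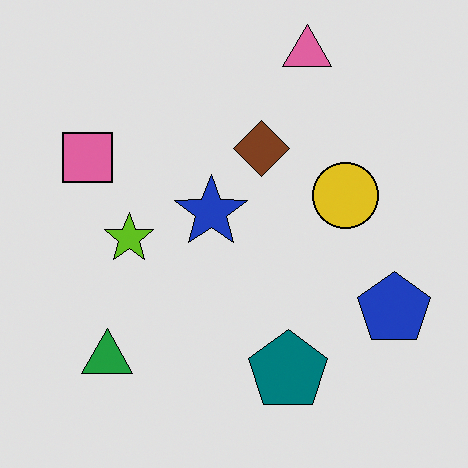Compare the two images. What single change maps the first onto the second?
Moderately posterized.

Each flat color has snapped to a coarser quantized level — most visibly, the near-white background has dropped to a flat grey.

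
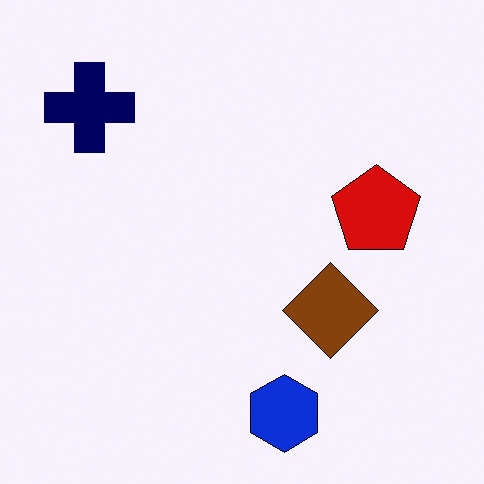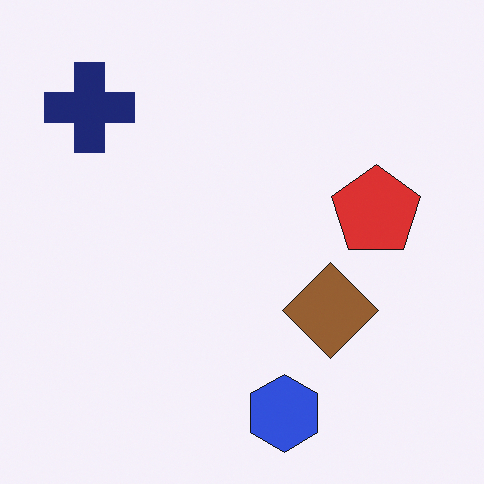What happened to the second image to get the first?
Given slightly increased contrast.

Tones are pushed away from mid-grey across the whole image — a global contrast change.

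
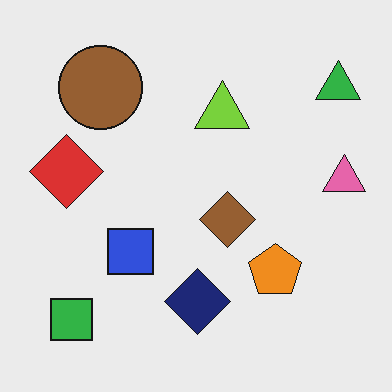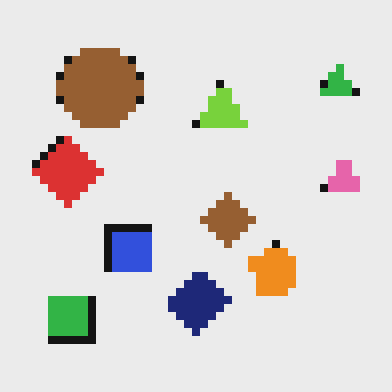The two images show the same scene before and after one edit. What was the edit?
Pixelated into visible square blocks.

Shapes are reduced to large square blocks; fine edges and outlines are lost — a downscale-then-upscale (mosaic) effect.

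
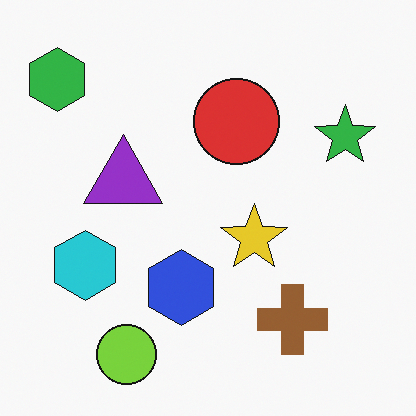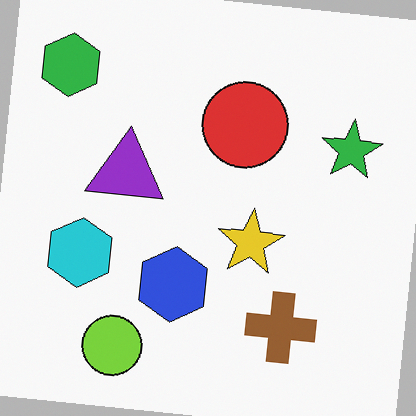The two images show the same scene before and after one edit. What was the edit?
Rotated clockwise by a slight angle.

Every shape is tilted by the same angle and the image corners show triangular fill wedges — a whole-image rotation by a non-right angle.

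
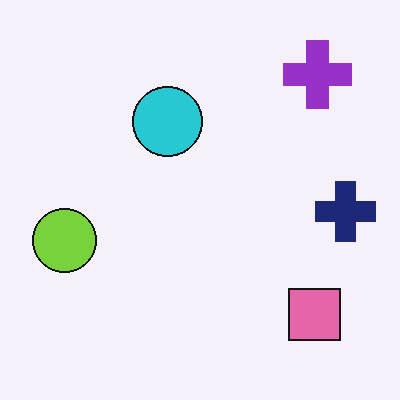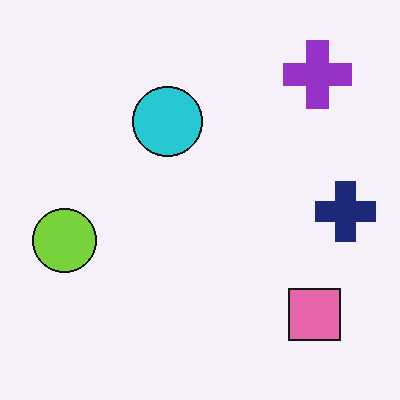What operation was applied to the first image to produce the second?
It was JPEG-compressed with visible artifacts.

Blocky 8×8 compression artifacts appear around shape edges and the flat background shows ringing — characteristic JPEG degradation.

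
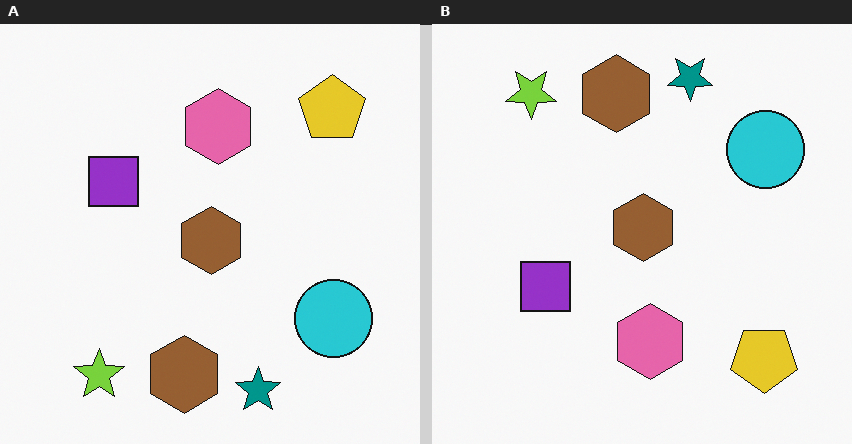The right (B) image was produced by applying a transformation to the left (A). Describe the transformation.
The right (B) image is the left (A) flipped vertically (top ↔ bottom).

The teal star is in the bottom of the left (A) image and the top of the right (B) — shapes on opposite sides of the horizontal midline have swapped in a mirror flip.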